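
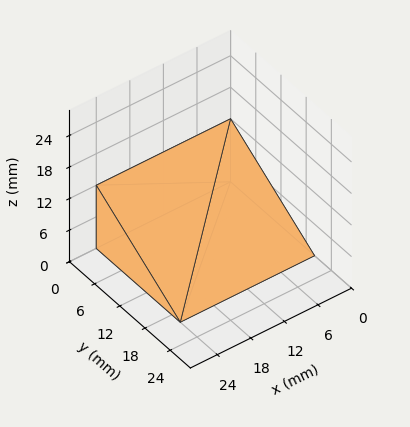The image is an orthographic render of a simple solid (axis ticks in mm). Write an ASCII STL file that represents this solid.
Reading the render: the shape is a wedge (ramp): 24 × 20 mm base, rising to 12 mm along the y=0 edge and sloping linearly to z=0 at y=20 (dimensions read to the nearest mm from the axis ticks). For the STL, each face is triangulated and given an outward normal.

solid part
  facet normal 0.0000 0.0000 -1.0000
    outer loop
      vertex 24.000 20.000 0.000
      vertex 24.000 0.000 0.000
      vertex 0.000 0.000 0.000
    endloop
  endfacet
  facet normal 0.0000 0.0000 -1.0000
    outer loop
      vertex 0.000 20.000 0.000
      vertex 24.000 20.000 0.000
      vertex 0.000 0.000 0.000
    endloop
  endfacet
  facet normal 0.0000 -1.0000 0.0000
    outer loop
      vertex 0.000 0.000 0.000
      vertex 24.000 0.000 0.000
      vertex 24.000 0.000 12.000
    endloop
  endfacet
  facet normal 0.0000 -1.0000 0.0000
    outer loop
      vertex 0.000 0.000 0.000
      vertex 24.000 0.000 12.000
      vertex 0.000 0.000 12.000
    endloop
  endfacet
  facet normal 0.0000 0.5145 0.8575
    outer loop
      vertex 0.000 0.000 12.000
      vertex 24.000 0.000 12.000
      vertex 24.000 20.000 0.000
    endloop
  endfacet
  facet normal 0.0000 0.5145 0.8575
    outer loop
      vertex 0.000 0.000 12.000
      vertex 24.000 20.000 0.000
      vertex 0.000 20.000 0.000
    endloop
  endfacet
  facet normal -1.0000 0.0000 0.0000
    outer loop
      vertex 0.000 0.000 12.000
      vertex 0.000 20.000 0.000
      vertex 0.000 0.000 0.000
    endloop
  endfacet
  facet normal 1.0000 0.0000 0.0000
    outer loop
      vertex 24.000 0.000 0.000
      vertex 24.000 20.000 0.000
      vertex 24.000 0.000 12.000
    endloop
  endfacet
endsolid part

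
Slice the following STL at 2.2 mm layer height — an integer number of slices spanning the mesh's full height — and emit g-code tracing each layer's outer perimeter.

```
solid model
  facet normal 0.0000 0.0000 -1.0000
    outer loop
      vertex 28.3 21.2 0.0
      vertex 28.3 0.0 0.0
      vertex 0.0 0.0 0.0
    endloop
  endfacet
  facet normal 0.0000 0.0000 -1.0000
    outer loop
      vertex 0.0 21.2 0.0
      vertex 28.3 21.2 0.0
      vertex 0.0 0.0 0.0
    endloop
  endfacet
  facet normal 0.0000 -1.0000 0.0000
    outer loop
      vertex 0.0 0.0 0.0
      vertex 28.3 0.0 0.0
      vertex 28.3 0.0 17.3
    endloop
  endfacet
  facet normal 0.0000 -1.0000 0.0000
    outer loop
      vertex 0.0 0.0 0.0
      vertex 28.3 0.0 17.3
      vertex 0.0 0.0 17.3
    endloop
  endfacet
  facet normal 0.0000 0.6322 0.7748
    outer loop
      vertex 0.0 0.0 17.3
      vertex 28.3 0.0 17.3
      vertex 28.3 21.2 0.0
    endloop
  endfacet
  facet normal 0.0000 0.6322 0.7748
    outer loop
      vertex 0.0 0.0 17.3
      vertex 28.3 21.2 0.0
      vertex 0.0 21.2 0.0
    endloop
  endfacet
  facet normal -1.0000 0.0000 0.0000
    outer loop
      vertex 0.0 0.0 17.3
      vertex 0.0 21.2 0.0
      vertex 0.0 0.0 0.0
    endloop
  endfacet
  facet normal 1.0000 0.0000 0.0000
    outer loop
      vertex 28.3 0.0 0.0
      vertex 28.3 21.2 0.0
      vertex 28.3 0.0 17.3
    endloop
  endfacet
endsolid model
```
; perimeter-only toolpath
G21 ; units = mm
G90 ; absolute positioning
G28 ; home
; layer 1
G0 Z2.2
G0 X0.0 Y0.0
G1 X28.3 Y0.0
G1 X28.3 Y18.6
G1 X0.0 Y18.6
G1 X0.0 Y0.0
; layer 2
G0 Z4.3
G0 X0.0 Y0.0
G1 X28.3 Y0.0
G1 X28.3 Y15.9
G1 X0.0 Y15.9
G1 X0.0 Y0.0
; layer 3
G0 Z6.5
G0 X0.0 Y0.0
G1 X28.3 Y0.0
G1 X28.3 Y13.2
G1 X0.0 Y13.2
G1 X0.0 Y0.0
; layer 4
G0 Z8.7
G0 X0.0 Y0.0
G1 X28.3 Y0.0
G1 X28.3 Y10.6
G1 X0.0 Y10.6
G1 X0.0 Y0.0
; layer 5
G0 Z10.8
G0 X0.0 Y0.0
G1 X28.3 Y0.0
G1 X28.3 Y7.9
G1 X0.0 Y7.9
G1 X0.0 Y0.0
; layer 6
G0 Z13.0
G0 X0.0 Y0.0
G1 X28.3 Y0.0
G1 X28.3 Y5.3
G1 X0.0 Y5.3
G1 X0.0 Y0.0
; layer 7
G0 Z15.1
G0 X0.0 Y0.0
G1 X28.3 Y0.0
G1 X28.3 Y2.6
G1 X0.0 Y2.6
G1 X0.0 Y0.0
M2 ; end

The solid is a wedge (ramp): 28.3 × 21.2 mm base, rising to 17.3 mm along the y=0 edge and sloping linearly to z=0 at y=21.2. Slicing at Δz = 2.2 mm — 8 equal slices spanning the solid's height, so layer i sits at z = i·h/8 — gives 7 non-empty perimeters. Each is a 4-segment closed polygon; G0 lifts to the layer z and rapids to the start vertex, then G1 traces the edges. The cross-section shrinks linearly with z (the slice at the apex is degenerate and omitted).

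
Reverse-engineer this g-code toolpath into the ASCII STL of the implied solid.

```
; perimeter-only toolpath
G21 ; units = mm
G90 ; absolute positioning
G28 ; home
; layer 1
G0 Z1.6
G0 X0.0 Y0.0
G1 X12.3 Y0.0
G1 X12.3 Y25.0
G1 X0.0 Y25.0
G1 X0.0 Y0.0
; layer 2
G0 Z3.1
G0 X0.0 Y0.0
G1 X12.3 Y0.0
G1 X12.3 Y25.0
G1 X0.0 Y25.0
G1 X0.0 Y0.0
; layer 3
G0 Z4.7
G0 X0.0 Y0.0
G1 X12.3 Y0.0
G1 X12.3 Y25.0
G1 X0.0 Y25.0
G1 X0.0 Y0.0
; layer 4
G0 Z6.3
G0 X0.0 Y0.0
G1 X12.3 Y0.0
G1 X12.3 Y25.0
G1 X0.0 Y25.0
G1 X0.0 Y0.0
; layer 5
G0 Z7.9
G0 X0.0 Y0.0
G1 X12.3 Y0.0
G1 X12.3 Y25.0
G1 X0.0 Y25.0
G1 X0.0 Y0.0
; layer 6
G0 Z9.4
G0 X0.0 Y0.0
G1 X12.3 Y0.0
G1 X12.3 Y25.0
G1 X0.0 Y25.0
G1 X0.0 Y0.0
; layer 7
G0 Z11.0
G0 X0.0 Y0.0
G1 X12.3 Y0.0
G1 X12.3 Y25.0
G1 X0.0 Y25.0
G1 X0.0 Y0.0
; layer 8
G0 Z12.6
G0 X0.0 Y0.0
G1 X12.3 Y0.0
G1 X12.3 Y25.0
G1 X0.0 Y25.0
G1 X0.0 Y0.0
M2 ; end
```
solid part
  facet normal 0.0000 0.0000 -1.0000
    outer loop
      vertex 12.3 25.0 0.0
      vertex 12.3 0.0 0.0
      vertex 0.0 0.0 0.0
    endloop
  endfacet
  facet normal 0.0000 0.0000 -1.0000
    outer loop
      vertex 0.0 25.0 0.0
      vertex 12.3 25.0 0.0
      vertex 0.0 0.0 0.0
    endloop
  endfacet
  facet normal 0.0000 0.0000 1.0000
    outer loop
      vertex 0.0 0.0 12.6
      vertex 12.3 0.0 12.6
      vertex 12.3 25.0 12.6
    endloop
  endfacet
  facet normal 0.0000 0.0000 1.0000
    outer loop
      vertex 0.0 0.0 12.6
      vertex 12.3 25.0 12.6
      vertex 0.0 25.0 12.6
    endloop
  endfacet
  facet normal 0.0000 -1.0000 0.0000
    outer loop
      vertex 0.0 0.0 0.0
      vertex 12.3 0.0 0.0
      vertex 12.3 0.0 12.6
    endloop
  endfacet
  facet normal 0.0000 -1.0000 0.0000
    outer loop
      vertex 0.0 0.0 0.0
      vertex 12.3 0.0 12.6
      vertex 0.0 0.0 12.6
    endloop
  endfacet
  facet normal 0.0000 1.0000 0.0000
    outer loop
      vertex 12.3 25.0 12.6
      vertex 12.3 25.0 0.0
      vertex 0.0 25.0 0.0
    endloop
  endfacet
  facet normal 0.0000 1.0000 0.0000
    outer loop
      vertex 0.0 25.0 12.6
      vertex 12.3 25.0 12.6
      vertex 0.0 25.0 0.0
    endloop
  endfacet
  facet normal -1.0000 0.0000 0.0000
    outer loop
      vertex 0.0 25.0 12.6
      vertex 0.0 25.0 0.0
      vertex 0.0 0.0 0.0
    endloop
  endfacet
  facet normal -1.0000 0.0000 0.0000
    outer loop
      vertex 0.0 0.0 12.6
      vertex 0.0 25.0 12.6
      vertex 0.0 0.0 0.0
    endloop
  endfacet
  facet normal 1.0000 0.0000 0.0000
    outer loop
      vertex 12.3 0.0 0.0
      vertex 12.3 25.0 0.0
      vertex 12.3 25.0 12.6
    endloop
  endfacet
  facet normal 1.0000 0.0000 0.0000
    outer loop
      vertex 12.3 0.0 0.0
      vertex 12.3 25.0 12.6
      vertex 12.3 0.0 12.6
    endloop
  endfacet
endsolid part

The G0 Z moves step by Δz≈1.6 mm. Every layer's G1 loop is the same polygon, so the solid is a straight extrusion of it from z=0 to z≈12.6. Closing with flat bottom and top caps and triangulating gives 12 facets — a rectangular box, roughly 12.3 × 25 mm footprint and 12.6 mm tall.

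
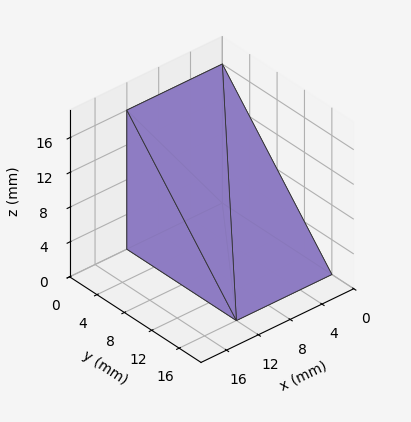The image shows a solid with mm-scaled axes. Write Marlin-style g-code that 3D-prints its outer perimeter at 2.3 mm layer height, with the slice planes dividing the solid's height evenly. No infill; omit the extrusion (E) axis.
Reading the render: the shape is a wedge (ramp): 12 × 16 mm base, rising to 16 mm along the y=0 edge and sloping linearly to z=0 at y=16 (dimensions read to the nearest mm from the axis ticks). For the g-code, the solid's height is divided into equal slices at the stated Δz and each level perimeter traced with G1 moves after a G0 lift.

; perimeter-only toolpath
G21 ; units = mm
G90 ; absolute positioning
G28 ; home
; layer 1
G0 Z2.3
G0 X0.0 Y0.0
G1 X12.0 Y0.0
G1 X12.0 Y13.7
G1 X0.0 Y13.7
G1 X0.0 Y0.0
; layer 2
G0 Z4.6
G0 X0.0 Y0.0
G1 X12.0 Y0.0
G1 X12.0 Y11.4
G1 X0.0 Y11.4
G1 X0.0 Y0.0
; layer 3
G0 Z6.9
G0 X0.0 Y0.0
G1 X12.0 Y0.0
G1 X12.0 Y9.1
G1 X0.0 Y9.1
G1 X0.0 Y0.0
; layer 4
G0 Z9.1
G0 X0.0 Y0.0
G1 X12.0 Y0.0
G1 X12.0 Y6.9
G1 X0.0 Y6.9
G1 X0.0 Y0.0
; layer 5
G0 Z11.4
G0 X0.0 Y0.0
G1 X12.0 Y0.0
G1 X12.0 Y4.6
G1 X0.0 Y4.6
G1 X0.0 Y0.0
; layer 6
G0 Z13.7
G0 X0.0 Y0.0
G1 X12.0 Y0.0
G1 X12.0 Y2.3
G1 X0.0 Y2.3
G1 X0.0 Y0.0
M2 ; end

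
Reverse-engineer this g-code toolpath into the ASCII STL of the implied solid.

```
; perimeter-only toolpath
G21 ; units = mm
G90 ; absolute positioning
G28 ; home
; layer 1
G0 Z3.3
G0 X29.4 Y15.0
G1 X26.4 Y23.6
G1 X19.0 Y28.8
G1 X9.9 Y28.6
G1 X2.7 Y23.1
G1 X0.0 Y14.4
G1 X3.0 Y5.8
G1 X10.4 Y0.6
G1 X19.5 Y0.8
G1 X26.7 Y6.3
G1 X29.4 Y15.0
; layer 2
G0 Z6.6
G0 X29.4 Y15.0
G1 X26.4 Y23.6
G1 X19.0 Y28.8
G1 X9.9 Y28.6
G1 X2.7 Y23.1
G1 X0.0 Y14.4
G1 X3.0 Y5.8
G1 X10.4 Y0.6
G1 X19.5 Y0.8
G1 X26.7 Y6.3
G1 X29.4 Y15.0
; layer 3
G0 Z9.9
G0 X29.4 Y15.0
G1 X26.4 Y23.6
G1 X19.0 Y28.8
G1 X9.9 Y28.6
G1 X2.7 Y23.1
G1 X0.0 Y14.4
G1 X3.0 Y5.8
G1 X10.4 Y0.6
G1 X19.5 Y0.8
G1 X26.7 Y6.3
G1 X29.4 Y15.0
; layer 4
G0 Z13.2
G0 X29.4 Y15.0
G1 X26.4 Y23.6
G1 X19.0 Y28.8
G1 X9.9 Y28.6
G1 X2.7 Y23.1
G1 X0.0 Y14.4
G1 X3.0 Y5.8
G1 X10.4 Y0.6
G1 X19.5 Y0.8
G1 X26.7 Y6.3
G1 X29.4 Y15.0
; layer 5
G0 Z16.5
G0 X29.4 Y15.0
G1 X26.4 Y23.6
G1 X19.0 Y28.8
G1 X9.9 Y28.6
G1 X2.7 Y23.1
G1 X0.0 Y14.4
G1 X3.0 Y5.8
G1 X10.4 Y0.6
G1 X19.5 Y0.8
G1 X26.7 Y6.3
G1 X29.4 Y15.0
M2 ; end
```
solid part
  facet normal 0.0000 0.0000 -1.0000
    outer loop
      vertex 19.0 28.8 0.0
      vertex 26.4 23.6 0.0
      vertex 29.4 15.0 0.0
    endloop
  endfacet
  facet normal 0.0000 0.0000 -1.0000
    outer loop
      vertex 9.9 28.6 0.0
      vertex 19.0 28.8 0.0
      vertex 29.4 15.0 0.0
    endloop
  endfacet
  facet normal 0.0000 0.0000 -1.0000
    outer loop
      vertex 2.7 23.1 0.0
      vertex 9.9 28.6 0.0
      vertex 29.4 15.0 0.0
    endloop
  endfacet
  facet normal 0.0000 0.0000 -1.0000
    outer loop
      vertex 0.0 14.4 0.0
      vertex 2.7 23.1 0.0
      vertex 29.4 15.0 0.0
    endloop
  endfacet
  facet normal 0.0000 0.0000 -1.0000
    outer loop
      vertex 3.0 5.8 0.0
      vertex 0.0 14.4 0.0
      vertex 29.4 15.0 0.0
    endloop
  endfacet
  facet normal 0.0000 0.0000 -1.0000
    outer loop
      vertex 10.4 0.6 0.0
      vertex 3.0 5.8 0.0
      vertex 29.4 15.0 0.0
    endloop
  endfacet
  facet normal 0.0000 0.0000 -1.0000
    outer loop
      vertex 19.5 0.8 0.0
      vertex 10.4 0.6 0.0
      vertex 29.4 15.0 0.0
    endloop
  endfacet
  facet normal 0.0000 0.0000 -1.0000
    outer loop
      vertex 26.7 6.3 0.0
      vertex 19.5 0.8 0.0
      vertex 29.4 15.0 0.0
    endloop
  endfacet
  facet normal 0.0000 0.0000 1.0000
    outer loop
      vertex 29.4 15.0 16.5
      vertex 26.4 23.6 16.5
      vertex 19.0 28.8 16.5
    endloop
  endfacet
  facet normal 0.0000 0.0000 1.0000
    outer loop
      vertex 29.4 15.0 16.5
      vertex 19.0 28.8 16.5
      vertex 9.9 28.6 16.5
    endloop
  endfacet
  facet normal 0.0000 0.0000 1.0000
    outer loop
      vertex 29.4 15.0 16.5
      vertex 9.9 28.6 16.5
      vertex 2.7 23.1 16.5
    endloop
  endfacet
  facet normal 0.0000 0.0000 1.0000
    outer loop
      vertex 29.4 15.0 16.5
      vertex 2.7 23.1 16.5
      vertex 0.0 14.4 16.5
    endloop
  endfacet
  facet normal 0.0000 0.0000 1.0000
    outer loop
      vertex 29.4 15.0 16.5
      vertex 0.0 14.4 16.5
      vertex 3.0 5.8 16.5
    endloop
  endfacet
  facet normal 0.0000 0.0000 1.0000
    outer loop
      vertex 29.4 15.0 16.5
      vertex 3.0 5.8 16.5
      vertex 10.4 0.6 16.5
    endloop
  endfacet
  facet normal 0.0000 0.0000 1.0000
    outer loop
      vertex 29.4 15.0 16.5
      vertex 10.4 0.6 16.5
      vertex 19.5 0.8 16.5
    endloop
  endfacet
  facet normal 0.0000 0.0000 1.0000
    outer loop
      vertex 29.4 15.0 16.5
      vertex 19.5 0.8 16.5
      vertex 26.7 6.3 16.5
    endloop
  endfacet
  facet normal 0.9442 0.3294 0.0000
    outer loop
      vertex 29.4 15.0 0.0
      vertex 26.4 23.6 0.0
      vertex 26.4 23.6 16.5
    endloop
  endfacet
  facet normal 0.9442 0.3294 0.0000
    outer loop
      vertex 29.4 15.0 0.0
      vertex 26.4 23.6 16.5
      vertex 29.4 15.0 16.5
    endloop
  endfacet
  facet normal 0.5749 0.8182 0.0000
    outer loop
      vertex 26.4 23.6 0.0
      vertex 19.0 28.8 0.0
      vertex 19.0 28.8 16.5
    endloop
  endfacet
  facet normal 0.5749 0.8182 0.0000
    outer loop
      vertex 26.4 23.6 0.0
      vertex 19.0 28.8 16.5
      vertex 26.4 23.6 16.5
    endloop
  endfacet
  facet normal -0.0220 0.9998 0.0000
    outer loop
      vertex 19.0 28.8 0.0
      vertex 9.9 28.6 0.0
      vertex 9.9 28.6 16.5
    endloop
  endfacet
  facet normal -0.0220 0.9998 0.0000
    outer loop
      vertex 19.0 28.8 0.0
      vertex 9.9 28.6 16.5
      vertex 19.0 28.8 16.5
    endloop
  endfacet
  facet normal -0.6070 0.7947 0.0000
    outer loop
      vertex 9.9 28.6 0.0
      vertex 2.7 23.1 0.0
      vertex 2.7 23.1 16.5
    endloop
  endfacet
  facet normal -0.6070 0.7947 0.0000
    outer loop
      vertex 9.9 28.6 0.0
      vertex 2.7 23.1 16.5
      vertex 9.9 28.6 16.5
    endloop
  endfacet
  facet normal -0.9551 0.2964 0.0000
    outer loop
      vertex 2.7 23.1 0.0
      vertex 0.0 14.4 0.0
      vertex 0.0 14.4 16.5
    endloop
  endfacet
  facet normal -0.9551 0.2964 0.0000
    outer loop
      vertex 2.7 23.1 0.0
      vertex 0.0 14.4 16.5
      vertex 2.7 23.1 16.5
    endloop
  endfacet
  facet normal -0.9442 -0.3294 0.0000
    outer loop
      vertex 0.0 14.4 0.0
      vertex 3.0 5.8 0.0
      vertex 3.0 5.8 16.5
    endloop
  endfacet
  facet normal -0.9442 -0.3294 0.0000
    outer loop
      vertex 0.0 14.4 0.0
      vertex 3.0 5.8 16.5
      vertex 0.0 14.4 16.5
    endloop
  endfacet
  facet normal -0.5749 -0.8182 0.0000
    outer loop
      vertex 3.0 5.8 0.0
      vertex 10.4 0.6 0.0
      vertex 10.4 0.6 16.5
    endloop
  endfacet
  facet normal -0.5749 -0.8182 0.0000
    outer loop
      vertex 3.0 5.8 0.0
      vertex 10.4 0.6 16.5
      vertex 3.0 5.8 16.5
    endloop
  endfacet
  facet normal 0.0220 -0.9998 0.0000
    outer loop
      vertex 10.4 0.6 0.0
      vertex 19.5 0.8 0.0
      vertex 19.5 0.8 16.5
    endloop
  endfacet
  facet normal 0.0220 -0.9998 0.0000
    outer loop
      vertex 10.4 0.6 0.0
      vertex 19.5 0.8 16.5
      vertex 10.4 0.6 16.5
    endloop
  endfacet
  facet normal 0.6070 -0.7947 0.0000
    outer loop
      vertex 19.5 0.8 0.0
      vertex 26.7 6.3 0.0
      vertex 26.7 6.3 16.5
    endloop
  endfacet
  facet normal 0.6070 -0.7947 0.0000
    outer loop
      vertex 19.5 0.8 0.0
      vertex 26.7 6.3 16.5
      vertex 19.5 0.8 16.5
    endloop
  endfacet
  facet normal 0.9551 -0.2964 0.0000
    outer loop
      vertex 26.7 6.3 0.0
      vertex 29.4 15.0 0.0
      vertex 29.4 15.0 16.5
    endloop
  endfacet
  facet normal 0.9551 -0.2964 0.0000
    outer loop
      vertex 26.7 6.3 0.0
      vertex 29.4 15.0 16.5
      vertex 26.7 6.3 16.5
    endloop
  endfacet
endsolid part

The G0 Z moves step by Δz≈3.3 mm. Every layer's G1 loop is the same polygon, so the solid is a straight extrusion of it from z=0 to z≈16.5. Closing with flat bottom and top caps and triangulating gives 36 facets — a regular 10-sided prism (a cylinder approximated with 10 flat sides), circumscribed radius ≈ 14.7 mm, height ≈ 16.5 mm.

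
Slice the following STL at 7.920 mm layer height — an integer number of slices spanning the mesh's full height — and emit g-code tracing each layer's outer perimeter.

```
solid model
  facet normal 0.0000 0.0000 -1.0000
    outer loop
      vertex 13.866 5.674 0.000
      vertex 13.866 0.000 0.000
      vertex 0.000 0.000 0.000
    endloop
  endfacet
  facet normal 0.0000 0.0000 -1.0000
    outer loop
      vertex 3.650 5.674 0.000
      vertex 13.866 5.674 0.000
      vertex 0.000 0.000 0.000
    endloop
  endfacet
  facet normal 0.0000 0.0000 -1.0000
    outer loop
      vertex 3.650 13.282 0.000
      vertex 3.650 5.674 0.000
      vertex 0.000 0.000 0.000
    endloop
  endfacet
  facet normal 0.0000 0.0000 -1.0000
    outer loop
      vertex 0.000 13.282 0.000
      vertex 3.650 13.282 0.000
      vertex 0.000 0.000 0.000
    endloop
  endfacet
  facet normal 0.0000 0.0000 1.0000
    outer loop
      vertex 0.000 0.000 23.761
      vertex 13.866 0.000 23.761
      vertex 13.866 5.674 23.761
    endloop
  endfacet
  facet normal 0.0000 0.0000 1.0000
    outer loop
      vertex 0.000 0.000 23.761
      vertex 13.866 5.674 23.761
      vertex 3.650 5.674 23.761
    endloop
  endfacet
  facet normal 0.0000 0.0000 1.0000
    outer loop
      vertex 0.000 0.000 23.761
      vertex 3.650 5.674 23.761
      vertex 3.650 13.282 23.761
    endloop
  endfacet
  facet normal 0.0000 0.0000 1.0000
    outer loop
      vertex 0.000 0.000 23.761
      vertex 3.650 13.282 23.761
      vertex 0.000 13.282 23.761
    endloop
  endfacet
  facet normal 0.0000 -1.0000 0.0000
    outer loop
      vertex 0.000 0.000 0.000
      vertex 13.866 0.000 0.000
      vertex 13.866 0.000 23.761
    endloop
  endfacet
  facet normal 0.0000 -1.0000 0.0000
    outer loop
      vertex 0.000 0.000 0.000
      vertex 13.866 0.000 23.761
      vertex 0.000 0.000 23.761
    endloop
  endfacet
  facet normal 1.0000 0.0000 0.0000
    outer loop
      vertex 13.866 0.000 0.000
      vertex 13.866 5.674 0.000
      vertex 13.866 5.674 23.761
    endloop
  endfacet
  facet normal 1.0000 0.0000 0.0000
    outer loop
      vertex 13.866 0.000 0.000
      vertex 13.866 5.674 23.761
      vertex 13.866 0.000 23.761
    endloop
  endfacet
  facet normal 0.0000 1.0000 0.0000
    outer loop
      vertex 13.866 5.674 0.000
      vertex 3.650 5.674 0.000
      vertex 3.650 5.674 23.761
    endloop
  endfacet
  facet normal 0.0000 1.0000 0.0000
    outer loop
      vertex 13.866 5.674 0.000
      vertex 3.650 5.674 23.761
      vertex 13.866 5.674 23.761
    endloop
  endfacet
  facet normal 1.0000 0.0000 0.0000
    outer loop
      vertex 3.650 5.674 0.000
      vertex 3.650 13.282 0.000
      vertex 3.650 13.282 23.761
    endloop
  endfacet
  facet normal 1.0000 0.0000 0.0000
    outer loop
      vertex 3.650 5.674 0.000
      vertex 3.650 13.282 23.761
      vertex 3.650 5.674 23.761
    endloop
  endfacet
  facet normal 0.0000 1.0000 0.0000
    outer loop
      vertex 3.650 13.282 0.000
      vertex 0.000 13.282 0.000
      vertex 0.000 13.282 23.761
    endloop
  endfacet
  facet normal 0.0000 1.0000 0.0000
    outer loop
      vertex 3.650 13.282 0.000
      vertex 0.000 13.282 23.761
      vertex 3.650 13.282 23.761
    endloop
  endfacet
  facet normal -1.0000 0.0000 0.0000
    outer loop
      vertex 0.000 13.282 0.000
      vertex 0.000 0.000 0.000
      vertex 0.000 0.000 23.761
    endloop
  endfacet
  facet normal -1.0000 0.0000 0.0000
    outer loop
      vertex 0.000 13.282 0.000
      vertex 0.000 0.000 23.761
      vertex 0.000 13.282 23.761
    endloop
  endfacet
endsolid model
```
; perimeter-only toolpath
G21 ; units = mm
G90 ; absolute positioning
G28 ; home
; layer 1
G0 Z7.920
G0 X0.000 Y0.000
G1 X13.866 Y0.000
G1 X13.866 Y5.674
G1 X3.650 Y5.674
G1 X3.650 Y13.282
G1 X0.000 Y13.282
G1 X0.000 Y0.000
; layer 2
G0 Z15.841
G0 X0.000 Y0.000
G1 X13.866 Y0.000
G1 X13.866 Y5.674
G1 X3.650 Y5.674
G1 X3.650 Y13.282
G1 X0.000 Y13.282
G1 X0.000 Y0.000
; layer 3
G0 Z23.761
G0 X0.000 Y0.000
G1 X13.866 Y0.000
G1 X13.866 Y5.674
G1 X3.650 Y5.674
G1 X3.650 Y13.282
G1 X0.000 Y13.282
G1 X0.000 Y0.000
M2 ; end

The solid is an L-shaped prism: outer 13.9 × 13.3 mm, arm thicknesses ≈ 5.67 mm (horizontal) and 3.65 mm (vertical), extruded 23.8 mm in z. Slicing at Δz = 7.920 mm — 3 equal slices spanning the solid's height, so layer i sits at z = i·h/3 — gives 3 non-empty perimeters. Each is a 6-segment closed polygon; G0 lifts to the layer z and rapids to the start vertex, then G1 traces the edges.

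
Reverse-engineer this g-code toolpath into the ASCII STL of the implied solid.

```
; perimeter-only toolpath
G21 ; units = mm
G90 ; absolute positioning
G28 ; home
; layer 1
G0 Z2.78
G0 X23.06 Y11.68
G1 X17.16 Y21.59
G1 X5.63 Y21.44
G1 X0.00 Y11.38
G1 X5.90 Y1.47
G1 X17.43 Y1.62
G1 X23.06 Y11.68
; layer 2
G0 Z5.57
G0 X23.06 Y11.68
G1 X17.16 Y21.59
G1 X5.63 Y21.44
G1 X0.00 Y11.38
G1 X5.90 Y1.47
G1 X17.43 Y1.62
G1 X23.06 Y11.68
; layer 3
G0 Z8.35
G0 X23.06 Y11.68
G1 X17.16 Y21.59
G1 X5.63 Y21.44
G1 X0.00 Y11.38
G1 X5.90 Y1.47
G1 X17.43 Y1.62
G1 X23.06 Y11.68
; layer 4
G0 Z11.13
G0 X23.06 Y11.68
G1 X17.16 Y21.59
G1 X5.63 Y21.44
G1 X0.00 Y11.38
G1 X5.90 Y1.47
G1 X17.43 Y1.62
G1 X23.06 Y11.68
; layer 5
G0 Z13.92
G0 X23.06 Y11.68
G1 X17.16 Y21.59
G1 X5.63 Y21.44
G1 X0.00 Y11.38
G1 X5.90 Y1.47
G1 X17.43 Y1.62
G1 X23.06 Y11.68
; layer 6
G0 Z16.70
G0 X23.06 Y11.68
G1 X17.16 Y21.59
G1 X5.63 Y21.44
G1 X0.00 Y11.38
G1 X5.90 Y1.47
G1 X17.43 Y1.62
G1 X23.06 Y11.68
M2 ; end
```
solid part
  facet normal 0.0000 0.0000 -1.0000
    outer loop
      vertex 5.63 21.44 0.00
      vertex 17.16 21.59 0.00
      vertex 23.06 11.68 0.00
    endloop
  endfacet
  facet normal 0.0000 0.0000 -1.0000
    outer loop
      vertex 0.00 11.38 0.00
      vertex 5.63 21.44 0.00
      vertex 23.06 11.68 0.00
    endloop
  endfacet
  facet normal 0.0000 0.0000 -1.0000
    outer loop
      vertex 5.90 1.47 0.00
      vertex 0.00 11.38 0.00
      vertex 23.06 11.68 0.00
    endloop
  endfacet
  facet normal 0.0000 0.0000 -1.0000
    outer loop
      vertex 17.43 1.62 0.00
      vertex 5.90 1.47 0.00
      vertex 23.06 11.68 0.00
    endloop
  endfacet
  facet normal 0.0000 0.0000 1.0000
    outer loop
      vertex 23.06 11.68 16.70
      vertex 17.16 21.59 16.70
      vertex 5.63 21.44 16.70
    endloop
  endfacet
  facet normal 0.0000 0.0000 1.0000
    outer loop
      vertex 23.06 11.68 16.70
      vertex 5.63 21.44 16.70
      vertex 0.00 11.38 16.70
    endloop
  endfacet
  facet normal 0.0000 0.0000 1.0000
    outer loop
      vertex 23.06 11.68 16.70
      vertex 0.00 11.38 16.70
      vertex 5.90 1.47 16.70
    endloop
  endfacet
  facet normal 0.0000 0.0000 1.0000
    outer loop
      vertex 23.06 11.68 16.70
      vertex 5.90 1.47 16.70
      vertex 17.43 1.62 16.70
    endloop
  endfacet
  facet normal 0.8592 0.5116 0.0000
    outer loop
      vertex 23.06 11.68 0.00
      vertex 17.16 21.59 0.00
      vertex 17.16 21.59 16.70
    endloop
  endfacet
  facet normal 0.8592 0.5116 0.0000
    outer loop
      vertex 23.06 11.68 0.00
      vertex 17.16 21.59 16.70
      vertex 23.06 11.68 16.70
    endloop
  endfacet
  facet normal -0.0130 0.9999 0.0000
    outer loop
      vertex 17.16 21.59 0.00
      vertex 5.63 21.44 0.00
      vertex 5.63 21.44 16.70
    endloop
  endfacet
  facet normal -0.0130 0.9999 0.0000
    outer loop
      vertex 17.16 21.59 0.00
      vertex 5.63 21.44 16.70
      vertex 17.16 21.59 16.70
    endloop
  endfacet
  facet normal -0.8726 0.4884 0.0000
    outer loop
      vertex 5.63 21.44 0.00
      vertex 0.00 11.38 0.00
      vertex 0.00 11.38 16.70
    endloop
  endfacet
  facet normal -0.8726 0.4884 0.0000
    outer loop
      vertex 5.63 21.44 0.00
      vertex 0.00 11.38 16.70
      vertex 5.63 21.44 16.70
    endloop
  endfacet
  facet normal -0.8592 -0.5116 0.0000
    outer loop
      vertex 0.00 11.38 0.00
      vertex 5.90 1.47 0.00
      vertex 5.90 1.47 16.70
    endloop
  endfacet
  facet normal -0.8592 -0.5116 0.0000
    outer loop
      vertex 0.00 11.38 0.00
      vertex 5.90 1.47 16.70
      vertex 0.00 11.38 16.70
    endloop
  endfacet
  facet normal 0.0130 -0.9999 0.0000
    outer loop
      vertex 5.90 1.47 0.00
      vertex 17.43 1.62 0.00
      vertex 17.43 1.62 16.70
    endloop
  endfacet
  facet normal 0.0130 -0.9999 0.0000
    outer loop
      vertex 5.90 1.47 0.00
      vertex 17.43 1.62 16.70
      vertex 5.90 1.47 16.70
    endloop
  endfacet
  facet normal 0.8726 -0.4884 0.0000
    outer loop
      vertex 17.43 1.62 0.00
      vertex 23.06 11.68 0.00
      vertex 23.06 11.68 16.70
    endloop
  endfacet
  facet normal 0.8726 -0.4884 0.0000
    outer loop
      vertex 17.43 1.62 0.00
      vertex 23.06 11.68 16.70
      vertex 17.43 1.62 16.70
    endloop
  endfacet
endsolid part

The G0 Z moves step by Δz≈2.78 mm. Every layer's G1 loop is the same polygon, so the solid is a straight extrusion of it from z=0 to z≈16.7. Closing with flat bottom and top caps and triangulating gives 20 facets — a regular 6-sided prism (a cylinder approximated with 6 flat sides), circumscribed radius ≈ 11.5 mm, height ≈ 16.7 mm.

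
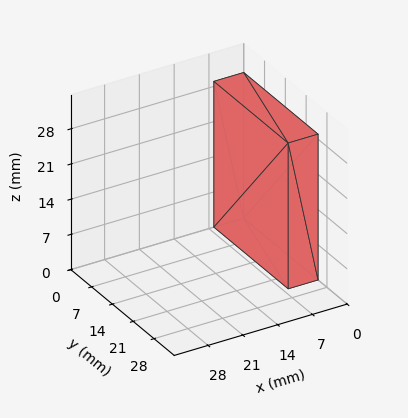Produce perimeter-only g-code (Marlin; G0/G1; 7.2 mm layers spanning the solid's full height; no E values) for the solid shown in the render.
Reading the render: the shape is a rectangular box, roughly 6 × 25 mm footprint and 29 mm tall (dimensions read to the nearest mm from the axis ticks). For the g-code, the solid's height is divided into equal slices at the stated Δz and each level perimeter traced with G1 moves after a G0 lift.

; perimeter-only toolpath
G21 ; units = mm
G90 ; absolute positioning
G28 ; home
; layer 1
G0 Z7.2
G0 X0.0 Y0.0
G1 X6.0 Y0.0
G1 X6.0 Y25.0
G1 X0.0 Y25.0
G1 X0.0 Y0.0
; layer 2
G0 Z14.5
G0 X0.0 Y0.0
G1 X6.0 Y0.0
G1 X6.0 Y25.0
G1 X0.0 Y25.0
G1 X0.0 Y0.0
; layer 3
G0 Z21.8
G0 X0.0 Y0.0
G1 X6.0 Y0.0
G1 X6.0 Y25.0
G1 X0.0 Y25.0
G1 X0.0 Y0.0
; layer 4
G0 Z29.0
G0 X0.0 Y0.0
G1 X6.0 Y0.0
G1 X6.0 Y25.0
G1 X0.0 Y25.0
G1 X0.0 Y0.0
M2 ; end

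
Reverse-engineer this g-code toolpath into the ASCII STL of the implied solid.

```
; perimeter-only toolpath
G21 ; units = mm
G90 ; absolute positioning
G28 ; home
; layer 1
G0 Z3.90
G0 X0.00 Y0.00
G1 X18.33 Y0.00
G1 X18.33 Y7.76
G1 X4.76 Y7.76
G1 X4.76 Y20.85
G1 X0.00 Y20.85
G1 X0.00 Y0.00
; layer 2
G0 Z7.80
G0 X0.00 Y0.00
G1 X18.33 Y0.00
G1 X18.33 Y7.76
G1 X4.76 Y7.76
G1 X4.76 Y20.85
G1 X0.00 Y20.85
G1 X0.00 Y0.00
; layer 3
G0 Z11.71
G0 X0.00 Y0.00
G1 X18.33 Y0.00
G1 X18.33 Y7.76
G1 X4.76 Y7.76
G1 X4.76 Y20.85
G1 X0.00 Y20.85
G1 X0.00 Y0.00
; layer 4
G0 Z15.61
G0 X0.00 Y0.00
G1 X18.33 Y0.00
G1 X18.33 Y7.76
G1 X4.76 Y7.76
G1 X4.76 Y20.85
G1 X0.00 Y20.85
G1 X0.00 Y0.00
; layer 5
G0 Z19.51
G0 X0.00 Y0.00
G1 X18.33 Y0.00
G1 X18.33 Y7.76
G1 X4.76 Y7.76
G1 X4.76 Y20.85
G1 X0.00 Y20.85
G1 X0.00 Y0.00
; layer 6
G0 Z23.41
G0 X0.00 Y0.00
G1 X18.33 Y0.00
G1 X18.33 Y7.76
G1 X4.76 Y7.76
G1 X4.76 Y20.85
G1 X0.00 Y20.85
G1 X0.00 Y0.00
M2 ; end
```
solid part
  facet normal 0.0000 0.0000 -1.0000
    outer loop
      vertex 18.33 7.76 0.00
      vertex 18.33 0.00 0.00
      vertex 0.00 0.00 0.00
    endloop
  endfacet
  facet normal 0.0000 0.0000 -1.0000
    outer loop
      vertex 4.76 7.76 0.00
      vertex 18.33 7.76 0.00
      vertex 0.00 0.00 0.00
    endloop
  endfacet
  facet normal 0.0000 0.0000 -1.0000
    outer loop
      vertex 4.76 20.85 0.00
      vertex 4.76 7.76 0.00
      vertex 0.00 0.00 0.00
    endloop
  endfacet
  facet normal 0.0000 0.0000 -1.0000
    outer loop
      vertex 0.00 20.85 0.00
      vertex 4.76 20.85 0.00
      vertex 0.00 0.00 0.00
    endloop
  endfacet
  facet normal 0.0000 0.0000 1.0000
    outer loop
      vertex 0.00 0.00 23.41
      vertex 18.33 0.00 23.41
      vertex 18.33 7.76 23.41
    endloop
  endfacet
  facet normal 0.0000 0.0000 1.0000
    outer loop
      vertex 0.00 0.00 23.41
      vertex 18.33 7.76 23.41
      vertex 4.76 7.76 23.41
    endloop
  endfacet
  facet normal 0.0000 0.0000 1.0000
    outer loop
      vertex 0.00 0.00 23.41
      vertex 4.76 7.76 23.41
      vertex 4.76 20.85 23.41
    endloop
  endfacet
  facet normal 0.0000 0.0000 1.0000
    outer loop
      vertex 0.00 0.00 23.41
      vertex 4.76 20.85 23.41
      vertex 0.00 20.85 23.41
    endloop
  endfacet
  facet normal 0.0000 -1.0000 0.0000
    outer loop
      vertex 0.00 0.00 0.00
      vertex 18.33 0.00 0.00
      vertex 18.33 0.00 23.41
    endloop
  endfacet
  facet normal 0.0000 -1.0000 0.0000
    outer loop
      vertex 0.00 0.00 0.00
      vertex 18.33 0.00 23.41
      vertex 0.00 0.00 23.41
    endloop
  endfacet
  facet normal 1.0000 0.0000 0.0000
    outer loop
      vertex 18.33 0.00 0.00
      vertex 18.33 7.76 0.00
      vertex 18.33 7.76 23.41
    endloop
  endfacet
  facet normal 1.0000 0.0000 0.0000
    outer loop
      vertex 18.33 0.00 0.00
      vertex 18.33 7.76 23.41
      vertex 18.33 0.00 23.41
    endloop
  endfacet
  facet normal 0.0000 1.0000 0.0000
    outer loop
      vertex 18.33 7.76 0.00
      vertex 4.76 7.76 0.00
      vertex 4.76 7.76 23.41
    endloop
  endfacet
  facet normal 0.0000 1.0000 0.0000
    outer loop
      vertex 18.33 7.76 0.00
      vertex 4.76 7.76 23.41
      vertex 18.33 7.76 23.41
    endloop
  endfacet
  facet normal 1.0000 0.0000 0.0000
    outer loop
      vertex 4.76 7.76 0.00
      vertex 4.76 20.85 0.00
      vertex 4.76 20.85 23.41
    endloop
  endfacet
  facet normal 1.0000 0.0000 0.0000
    outer loop
      vertex 4.76 7.76 0.00
      vertex 4.76 20.85 23.41
      vertex 4.76 7.76 23.41
    endloop
  endfacet
  facet normal 0.0000 1.0000 0.0000
    outer loop
      vertex 4.76 20.85 0.00
      vertex 0.00 20.85 0.00
      vertex 0.00 20.85 23.41
    endloop
  endfacet
  facet normal 0.0000 1.0000 0.0000
    outer loop
      vertex 4.76 20.85 0.00
      vertex 0.00 20.85 23.41
      vertex 4.76 20.85 23.41
    endloop
  endfacet
  facet normal -1.0000 0.0000 0.0000
    outer loop
      vertex 0.00 20.85 0.00
      vertex 0.00 0.00 0.00
      vertex 0.00 0.00 23.41
    endloop
  endfacet
  facet normal -1.0000 0.0000 0.0000
    outer loop
      vertex 0.00 20.85 0.00
      vertex 0.00 0.00 23.41
      vertex 0.00 20.85 23.41
    endloop
  endfacet
endsolid part

The G0 Z moves step by Δz≈3.90 mm. Every layer's G1 loop is the same polygon, so the solid is a straight extrusion of it from z=0 to z≈23.4. Closing with flat bottom and top caps and triangulating gives 20 facets — an L-shaped prism: outer 18.3 × 20.9 mm, arm thicknesses ≈ 7.76 mm (horizontal) and 4.76 mm (vertical), extruded 23.4 mm in z.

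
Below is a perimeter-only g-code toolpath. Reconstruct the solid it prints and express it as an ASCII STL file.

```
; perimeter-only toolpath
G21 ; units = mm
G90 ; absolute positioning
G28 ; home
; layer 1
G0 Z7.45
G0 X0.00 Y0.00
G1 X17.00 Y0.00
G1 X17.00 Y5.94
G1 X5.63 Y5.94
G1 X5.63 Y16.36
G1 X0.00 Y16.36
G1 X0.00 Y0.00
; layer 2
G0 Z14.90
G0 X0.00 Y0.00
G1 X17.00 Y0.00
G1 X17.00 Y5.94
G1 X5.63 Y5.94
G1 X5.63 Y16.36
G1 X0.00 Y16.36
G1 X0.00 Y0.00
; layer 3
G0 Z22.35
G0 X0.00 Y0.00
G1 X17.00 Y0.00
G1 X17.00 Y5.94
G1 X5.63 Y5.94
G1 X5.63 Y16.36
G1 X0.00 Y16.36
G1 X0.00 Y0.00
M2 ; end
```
solid part
  facet normal 0.0000 0.0000 -1.0000
    outer loop
      vertex 17.00 5.94 0.00
      vertex 17.00 0.00 0.00
      vertex 0.00 0.00 0.00
    endloop
  endfacet
  facet normal 0.0000 0.0000 -1.0000
    outer loop
      vertex 5.63 5.94 0.00
      vertex 17.00 5.94 0.00
      vertex 0.00 0.00 0.00
    endloop
  endfacet
  facet normal 0.0000 0.0000 -1.0000
    outer loop
      vertex 5.63 16.36 0.00
      vertex 5.63 5.94 0.00
      vertex 0.00 0.00 0.00
    endloop
  endfacet
  facet normal 0.0000 0.0000 -1.0000
    outer loop
      vertex 0.00 16.36 0.00
      vertex 5.63 16.36 0.00
      vertex 0.00 0.00 0.00
    endloop
  endfacet
  facet normal 0.0000 0.0000 1.0000
    outer loop
      vertex 0.00 0.00 22.35
      vertex 17.00 0.00 22.35
      vertex 17.00 5.94 22.35
    endloop
  endfacet
  facet normal 0.0000 0.0000 1.0000
    outer loop
      vertex 0.00 0.00 22.35
      vertex 17.00 5.94 22.35
      vertex 5.63 5.94 22.35
    endloop
  endfacet
  facet normal 0.0000 0.0000 1.0000
    outer loop
      vertex 0.00 0.00 22.35
      vertex 5.63 5.94 22.35
      vertex 5.63 16.36 22.35
    endloop
  endfacet
  facet normal 0.0000 0.0000 1.0000
    outer loop
      vertex 0.00 0.00 22.35
      vertex 5.63 16.36 22.35
      vertex 0.00 16.36 22.35
    endloop
  endfacet
  facet normal 0.0000 -1.0000 0.0000
    outer loop
      vertex 0.00 0.00 0.00
      vertex 17.00 0.00 0.00
      vertex 17.00 0.00 22.35
    endloop
  endfacet
  facet normal 0.0000 -1.0000 0.0000
    outer loop
      vertex 0.00 0.00 0.00
      vertex 17.00 0.00 22.35
      vertex 0.00 0.00 22.35
    endloop
  endfacet
  facet normal 1.0000 0.0000 0.0000
    outer loop
      vertex 17.00 0.00 0.00
      vertex 17.00 5.94 0.00
      vertex 17.00 5.94 22.35
    endloop
  endfacet
  facet normal 1.0000 0.0000 0.0000
    outer loop
      vertex 17.00 0.00 0.00
      vertex 17.00 5.94 22.35
      vertex 17.00 0.00 22.35
    endloop
  endfacet
  facet normal 0.0000 1.0000 0.0000
    outer loop
      vertex 17.00 5.94 0.00
      vertex 5.63 5.94 0.00
      vertex 5.63 5.94 22.35
    endloop
  endfacet
  facet normal 0.0000 1.0000 0.0000
    outer loop
      vertex 17.00 5.94 0.00
      vertex 5.63 5.94 22.35
      vertex 17.00 5.94 22.35
    endloop
  endfacet
  facet normal 1.0000 0.0000 0.0000
    outer loop
      vertex 5.63 5.94 0.00
      vertex 5.63 16.36 0.00
      vertex 5.63 16.36 22.35
    endloop
  endfacet
  facet normal 1.0000 0.0000 0.0000
    outer loop
      vertex 5.63 5.94 0.00
      vertex 5.63 16.36 22.35
      vertex 5.63 5.94 22.35
    endloop
  endfacet
  facet normal 0.0000 1.0000 0.0000
    outer loop
      vertex 5.63 16.36 0.00
      vertex 0.00 16.36 0.00
      vertex 0.00 16.36 22.35
    endloop
  endfacet
  facet normal 0.0000 1.0000 0.0000
    outer loop
      vertex 5.63 16.36 0.00
      vertex 0.00 16.36 22.35
      vertex 5.63 16.36 22.35
    endloop
  endfacet
  facet normal -1.0000 0.0000 0.0000
    outer loop
      vertex 0.00 16.36 0.00
      vertex 0.00 0.00 0.00
      vertex 0.00 0.00 22.35
    endloop
  endfacet
  facet normal -1.0000 0.0000 0.0000
    outer loop
      vertex 0.00 16.36 0.00
      vertex 0.00 0.00 22.35
      vertex 0.00 16.36 22.35
    endloop
  endfacet
endsolid part

The G0 Z moves step by Δz≈7.45 mm. Every layer's G1 loop is the same polygon, so the solid is a straight extrusion of it from z=0 to z≈22.4. Closing with flat bottom and top caps and triangulating gives 20 facets — an L-shaped prism: outer 17 × 16.4 mm, arm thicknesses ≈ 5.94 mm (horizontal) and 5.63 mm (vertical), extruded 22.4 mm in z.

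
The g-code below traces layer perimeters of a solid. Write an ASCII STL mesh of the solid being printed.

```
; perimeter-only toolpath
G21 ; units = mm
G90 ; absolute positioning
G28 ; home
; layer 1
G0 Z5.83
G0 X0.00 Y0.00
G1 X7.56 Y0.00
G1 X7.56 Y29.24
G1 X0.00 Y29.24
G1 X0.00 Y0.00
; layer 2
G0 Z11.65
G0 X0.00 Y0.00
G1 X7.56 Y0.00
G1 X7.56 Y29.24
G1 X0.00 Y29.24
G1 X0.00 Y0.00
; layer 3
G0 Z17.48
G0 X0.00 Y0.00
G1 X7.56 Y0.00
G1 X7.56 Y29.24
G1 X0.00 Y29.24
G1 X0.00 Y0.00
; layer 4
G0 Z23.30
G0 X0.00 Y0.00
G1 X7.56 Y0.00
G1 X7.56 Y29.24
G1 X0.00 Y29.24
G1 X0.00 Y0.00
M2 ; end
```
solid part
  facet normal 0.0000 0.0000 -1.0000
    outer loop
      vertex 7.56 29.24 0.00
      vertex 7.56 0.00 0.00
      vertex 0.00 0.00 0.00
    endloop
  endfacet
  facet normal 0.0000 0.0000 -1.0000
    outer loop
      vertex 0.00 29.24 0.00
      vertex 7.56 29.24 0.00
      vertex 0.00 0.00 0.00
    endloop
  endfacet
  facet normal 0.0000 0.0000 1.0000
    outer loop
      vertex 0.00 0.00 23.30
      vertex 7.56 0.00 23.30
      vertex 7.56 29.24 23.30
    endloop
  endfacet
  facet normal 0.0000 0.0000 1.0000
    outer loop
      vertex 0.00 0.00 23.30
      vertex 7.56 29.24 23.30
      vertex 0.00 29.24 23.30
    endloop
  endfacet
  facet normal 0.0000 -1.0000 0.0000
    outer loop
      vertex 0.00 0.00 0.00
      vertex 7.56 0.00 0.00
      vertex 7.56 0.00 23.30
    endloop
  endfacet
  facet normal 0.0000 -1.0000 0.0000
    outer loop
      vertex 0.00 0.00 0.00
      vertex 7.56 0.00 23.30
      vertex 0.00 0.00 23.30
    endloop
  endfacet
  facet normal 0.0000 1.0000 0.0000
    outer loop
      vertex 7.56 29.24 23.30
      vertex 7.56 29.24 0.00
      vertex 0.00 29.24 0.00
    endloop
  endfacet
  facet normal 0.0000 1.0000 0.0000
    outer loop
      vertex 0.00 29.24 23.30
      vertex 7.56 29.24 23.30
      vertex 0.00 29.24 0.00
    endloop
  endfacet
  facet normal -1.0000 0.0000 0.0000
    outer loop
      vertex 0.00 29.24 23.30
      vertex 0.00 29.24 0.00
      vertex 0.00 0.00 0.00
    endloop
  endfacet
  facet normal -1.0000 0.0000 0.0000
    outer loop
      vertex 0.00 0.00 23.30
      vertex 0.00 29.24 23.30
      vertex 0.00 0.00 0.00
    endloop
  endfacet
  facet normal 1.0000 0.0000 0.0000
    outer loop
      vertex 7.56 0.00 0.00
      vertex 7.56 29.24 0.00
      vertex 7.56 29.24 23.30
    endloop
  endfacet
  facet normal 1.0000 0.0000 0.0000
    outer loop
      vertex 7.56 0.00 0.00
      vertex 7.56 29.24 23.30
      vertex 7.56 0.00 23.30
    endloop
  endfacet
endsolid part

The G0 Z moves step by Δz≈5.83 mm. Every layer's G1 loop is the same polygon, so the solid is a straight extrusion of it from z=0 to z≈23.3. Closing with flat bottom and top caps and triangulating gives 12 facets — a rectangular box, roughly 7.56 × 29.2 mm footprint and 23.3 mm tall.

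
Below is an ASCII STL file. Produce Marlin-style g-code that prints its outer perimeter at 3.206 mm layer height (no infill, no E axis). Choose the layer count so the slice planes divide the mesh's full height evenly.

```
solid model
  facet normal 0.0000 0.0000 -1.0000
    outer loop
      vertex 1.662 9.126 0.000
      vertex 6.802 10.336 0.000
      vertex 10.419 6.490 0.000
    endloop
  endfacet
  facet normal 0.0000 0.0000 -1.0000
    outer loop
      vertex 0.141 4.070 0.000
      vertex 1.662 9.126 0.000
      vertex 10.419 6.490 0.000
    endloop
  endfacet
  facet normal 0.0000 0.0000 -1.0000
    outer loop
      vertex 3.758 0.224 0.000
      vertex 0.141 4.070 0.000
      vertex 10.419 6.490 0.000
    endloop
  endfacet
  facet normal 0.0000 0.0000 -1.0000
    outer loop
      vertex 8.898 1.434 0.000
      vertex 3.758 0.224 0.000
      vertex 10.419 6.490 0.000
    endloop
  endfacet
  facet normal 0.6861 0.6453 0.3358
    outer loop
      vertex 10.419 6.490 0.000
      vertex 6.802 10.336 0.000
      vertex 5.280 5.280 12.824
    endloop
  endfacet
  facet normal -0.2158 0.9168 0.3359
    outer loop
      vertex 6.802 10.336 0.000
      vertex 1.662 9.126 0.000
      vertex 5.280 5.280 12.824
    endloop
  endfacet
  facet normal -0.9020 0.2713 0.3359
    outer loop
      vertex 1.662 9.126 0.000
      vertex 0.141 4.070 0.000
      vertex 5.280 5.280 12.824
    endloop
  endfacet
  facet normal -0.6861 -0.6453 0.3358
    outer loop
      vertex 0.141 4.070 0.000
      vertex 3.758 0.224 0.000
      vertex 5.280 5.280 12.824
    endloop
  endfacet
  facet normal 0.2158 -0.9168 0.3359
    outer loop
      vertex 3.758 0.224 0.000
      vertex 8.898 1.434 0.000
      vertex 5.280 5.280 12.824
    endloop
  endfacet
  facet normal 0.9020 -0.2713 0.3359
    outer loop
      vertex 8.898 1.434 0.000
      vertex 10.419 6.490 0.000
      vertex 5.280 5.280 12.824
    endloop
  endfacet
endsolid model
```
; perimeter-only toolpath
G21 ; units = mm
G90 ; absolute positioning
G28 ; home
; layer 1
G0 Z3.206
G0 X9.134 Y6.188
G1 X6.421 Y9.072
G1 X2.567 Y8.165
G1 X1.426 Y4.373
G1 X4.139 Y1.488
G1 X7.994 Y2.396
G1 X9.134 Y6.188
; layer 2
G0 Z6.412
G0 X7.850 Y5.885
G1 X6.041 Y7.808
G1 X3.471 Y7.203
G1 X2.711 Y4.675
G1 X4.519 Y2.752
G1 X7.089 Y3.357
G1 X7.850 Y5.885
; layer 3
G0 Z9.618
G0 X6.565 Y5.582
G1 X5.660 Y6.544
G1 X4.375 Y6.242
G1 X3.995 Y4.978
G1 X4.899 Y4.016
G1 X6.184 Y4.319
G1 X6.565 Y5.582
M2 ; end

The solid is a regular 6-sided pyramid, base circumscribed radius ≈ 5.28 mm, apex at z ≈ 12.8 mm. Slicing at Δz = 3.206 mm — 4 equal slices spanning the solid's height, so layer i sits at z = i·h/4 — gives 3 non-empty perimeters. Each is a 6-segment closed polygon; G0 lifts to the layer z and rapids to the start vertex, then G1 traces the edges. The cross-section shrinks linearly with z (the slice at the apex is degenerate and omitted).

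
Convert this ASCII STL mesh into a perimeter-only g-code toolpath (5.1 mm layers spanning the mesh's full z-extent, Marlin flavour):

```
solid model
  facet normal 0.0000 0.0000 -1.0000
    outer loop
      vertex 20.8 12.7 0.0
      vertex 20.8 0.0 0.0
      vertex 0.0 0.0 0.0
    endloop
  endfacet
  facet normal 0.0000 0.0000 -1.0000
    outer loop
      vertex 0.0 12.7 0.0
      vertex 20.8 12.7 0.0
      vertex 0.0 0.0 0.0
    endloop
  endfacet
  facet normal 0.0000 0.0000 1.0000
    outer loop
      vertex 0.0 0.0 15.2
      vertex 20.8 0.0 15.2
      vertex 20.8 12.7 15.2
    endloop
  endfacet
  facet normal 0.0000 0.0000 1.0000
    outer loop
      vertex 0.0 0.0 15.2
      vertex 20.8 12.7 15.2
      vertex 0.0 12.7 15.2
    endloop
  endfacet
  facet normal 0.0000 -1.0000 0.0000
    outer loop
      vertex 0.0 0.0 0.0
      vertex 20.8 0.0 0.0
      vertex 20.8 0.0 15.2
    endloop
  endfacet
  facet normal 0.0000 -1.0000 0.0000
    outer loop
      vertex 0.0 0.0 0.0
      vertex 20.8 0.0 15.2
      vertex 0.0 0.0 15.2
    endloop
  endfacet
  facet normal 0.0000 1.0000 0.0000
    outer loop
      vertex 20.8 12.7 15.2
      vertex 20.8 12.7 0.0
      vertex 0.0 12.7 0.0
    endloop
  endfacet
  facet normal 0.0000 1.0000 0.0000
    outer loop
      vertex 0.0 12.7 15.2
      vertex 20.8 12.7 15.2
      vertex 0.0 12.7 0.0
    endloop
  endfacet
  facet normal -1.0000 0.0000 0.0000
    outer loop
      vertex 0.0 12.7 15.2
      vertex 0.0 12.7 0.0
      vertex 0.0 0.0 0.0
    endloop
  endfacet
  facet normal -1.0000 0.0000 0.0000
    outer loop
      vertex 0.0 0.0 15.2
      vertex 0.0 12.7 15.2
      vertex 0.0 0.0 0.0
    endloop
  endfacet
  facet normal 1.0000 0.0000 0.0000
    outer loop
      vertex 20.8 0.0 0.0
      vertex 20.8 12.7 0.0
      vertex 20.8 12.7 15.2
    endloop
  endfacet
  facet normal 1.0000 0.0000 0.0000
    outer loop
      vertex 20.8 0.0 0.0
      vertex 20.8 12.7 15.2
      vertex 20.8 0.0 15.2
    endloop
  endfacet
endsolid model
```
; perimeter-only toolpath
G21 ; units = mm
G90 ; absolute positioning
G28 ; home
; layer 1
G0 Z5.1
G0 X0.0 Y0.0
G1 X20.8 Y0.0
G1 X20.8 Y12.7
G1 X0.0 Y12.7
G1 X0.0 Y0.0
; layer 2
G0 Z10.1
G0 X0.0 Y0.0
G1 X20.8 Y0.0
G1 X20.8 Y12.7
G1 X0.0 Y12.7
G1 X0.0 Y0.0
; layer 3
G0 Z15.2
G0 X0.0 Y0.0
G1 X20.8 Y0.0
G1 X20.8 Y12.7
G1 X0.0 Y12.7
G1 X0.0 Y0.0
M2 ; end

The solid is a rectangular box, roughly 20.8 × 12.7 mm footprint and 15.2 mm tall. Slicing at Δz = 5.1 mm — 3 equal slices spanning the solid's height, so layer i sits at z = i·h/3 — gives 3 non-empty perimeters. Each is a 4-segment closed polygon; G0 lifts to the layer z and rapids to the start vertex, then G1 traces the edges.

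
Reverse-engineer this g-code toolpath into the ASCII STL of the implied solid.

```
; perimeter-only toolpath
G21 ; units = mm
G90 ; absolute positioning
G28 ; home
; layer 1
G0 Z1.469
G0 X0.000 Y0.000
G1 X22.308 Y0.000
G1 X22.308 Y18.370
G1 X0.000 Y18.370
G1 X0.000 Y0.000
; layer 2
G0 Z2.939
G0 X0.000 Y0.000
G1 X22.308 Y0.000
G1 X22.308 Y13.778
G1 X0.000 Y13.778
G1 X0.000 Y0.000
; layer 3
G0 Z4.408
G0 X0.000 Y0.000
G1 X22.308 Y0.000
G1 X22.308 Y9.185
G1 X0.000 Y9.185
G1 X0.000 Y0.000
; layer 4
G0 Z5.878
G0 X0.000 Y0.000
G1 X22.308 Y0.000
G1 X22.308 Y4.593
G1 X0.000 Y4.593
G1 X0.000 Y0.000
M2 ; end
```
solid part
  facet normal 0.0000 0.0000 -1.0000
    outer loop
      vertex 22.308 22.963 0.000
      vertex 22.308 0.000 0.000
      vertex 0.000 0.000 0.000
    endloop
  endfacet
  facet normal 0.0000 0.0000 -1.0000
    outer loop
      vertex 0.000 22.963 0.000
      vertex 22.308 22.963 0.000
      vertex 0.000 0.000 0.000
    endloop
  endfacet
  facet normal 0.0000 -1.0000 0.0000
    outer loop
      vertex 0.000 0.000 0.000
      vertex 22.308 0.000 0.000
      vertex 22.308 0.000 7.347
    endloop
  endfacet
  facet normal 0.0000 -1.0000 0.0000
    outer loop
      vertex 0.000 0.000 0.000
      vertex 22.308 0.000 7.347
      vertex 0.000 0.000 7.347
    endloop
  endfacet
  facet normal 0.0000 0.3047 0.9524
    outer loop
      vertex 0.000 0.000 7.347
      vertex 22.308 0.000 7.347
      vertex 22.308 22.963 0.000
    endloop
  endfacet
  facet normal 0.0000 0.3047 0.9524
    outer loop
      vertex 0.000 0.000 7.347
      vertex 22.308 22.963 0.000
      vertex 0.000 22.963 0.000
    endloop
  endfacet
  facet normal -1.0000 0.0000 0.0000
    outer loop
      vertex 0.000 0.000 7.347
      vertex 0.000 22.963 0.000
      vertex 0.000 0.000 0.000
    endloop
  endfacet
  facet normal 1.0000 0.0000 0.0000
    outer loop
      vertex 22.308 0.000 0.000
      vertex 22.308 22.963 0.000
      vertex 22.308 0.000 7.347
    endloop
  endfacet
endsolid part

The G0 Z moves step by Δz≈1.469 mm. The G1 loops shrink linearly with z, so the solid tapers from its base footprint up to z≈7.35. Closing with a flat bottom cap and the tapered top and triangulating gives 8 facets — a wedge (ramp): 22.3 × 23 mm base, rising to 7.35 mm along the y=0 edge and sloping linearly to z=0 at y=23.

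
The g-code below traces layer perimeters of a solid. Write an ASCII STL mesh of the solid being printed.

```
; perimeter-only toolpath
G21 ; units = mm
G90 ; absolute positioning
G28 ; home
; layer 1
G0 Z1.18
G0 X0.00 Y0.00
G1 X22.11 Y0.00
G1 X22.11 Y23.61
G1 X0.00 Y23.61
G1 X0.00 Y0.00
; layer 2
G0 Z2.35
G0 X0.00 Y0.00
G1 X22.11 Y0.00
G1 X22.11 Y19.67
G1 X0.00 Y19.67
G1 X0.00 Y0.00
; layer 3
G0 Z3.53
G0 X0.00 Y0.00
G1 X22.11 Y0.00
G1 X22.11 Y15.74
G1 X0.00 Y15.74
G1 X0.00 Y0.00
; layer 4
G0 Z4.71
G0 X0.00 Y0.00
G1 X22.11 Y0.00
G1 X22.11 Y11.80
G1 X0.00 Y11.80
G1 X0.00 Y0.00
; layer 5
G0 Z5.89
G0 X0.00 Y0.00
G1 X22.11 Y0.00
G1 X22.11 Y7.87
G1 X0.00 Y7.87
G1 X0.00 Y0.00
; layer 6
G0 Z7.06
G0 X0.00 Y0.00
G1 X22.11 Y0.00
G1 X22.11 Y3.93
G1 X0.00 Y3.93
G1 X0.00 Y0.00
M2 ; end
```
solid part
  facet normal 0.0000 0.0000 -1.0000
    outer loop
      vertex 22.11 27.54 0.00
      vertex 22.11 0.00 0.00
      vertex 0.00 0.00 0.00
    endloop
  endfacet
  facet normal 0.0000 0.0000 -1.0000
    outer loop
      vertex 0.00 27.54 0.00
      vertex 22.11 27.54 0.00
      vertex 0.00 0.00 0.00
    endloop
  endfacet
  facet normal 0.0000 -1.0000 0.0000
    outer loop
      vertex 0.00 0.00 0.00
      vertex 22.11 0.00 0.00
      vertex 22.11 0.00 8.24
    endloop
  endfacet
  facet normal 0.0000 -1.0000 0.0000
    outer loop
      vertex 0.00 0.00 0.00
      vertex 22.11 0.00 8.24
      vertex 0.00 0.00 8.24
    endloop
  endfacet
  facet normal 0.0000 0.2866 0.9580
    outer loop
      vertex 0.00 0.00 8.24
      vertex 22.11 0.00 8.24
      vertex 22.11 27.54 0.00
    endloop
  endfacet
  facet normal 0.0000 0.2866 0.9580
    outer loop
      vertex 0.00 0.00 8.24
      vertex 22.11 27.54 0.00
      vertex 0.00 27.54 0.00
    endloop
  endfacet
  facet normal -1.0000 0.0000 0.0000
    outer loop
      vertex 0.00 0.00 8.24
      vertex 0.00 27.54 0.00
      vertex 0.00 0.00 0.00
    endloop
  endfacet
  facet normal 1.0000 0.0000 0.0000
    outer loop
      vertex 22.11 0.00 0.00
      vertex 22.11 27.54 0.00
      vertex 22.11 0.00 8.24
    endloop
  endfacet
endsolid part

The G0 Z moves step by Δz≈1.18 mm. The G1 loops shrink linearly with z, so the solid tapers from its base footprint up to z≈8.24. Closing with a flat bottom cap and the tapered top and triangulating gives 8 facets — a wedge (ramp): 22.1 × 27.5 mm base, rising to 8.24 mm along the y=0 edge and sloping linearly to z=0 at y=27.5.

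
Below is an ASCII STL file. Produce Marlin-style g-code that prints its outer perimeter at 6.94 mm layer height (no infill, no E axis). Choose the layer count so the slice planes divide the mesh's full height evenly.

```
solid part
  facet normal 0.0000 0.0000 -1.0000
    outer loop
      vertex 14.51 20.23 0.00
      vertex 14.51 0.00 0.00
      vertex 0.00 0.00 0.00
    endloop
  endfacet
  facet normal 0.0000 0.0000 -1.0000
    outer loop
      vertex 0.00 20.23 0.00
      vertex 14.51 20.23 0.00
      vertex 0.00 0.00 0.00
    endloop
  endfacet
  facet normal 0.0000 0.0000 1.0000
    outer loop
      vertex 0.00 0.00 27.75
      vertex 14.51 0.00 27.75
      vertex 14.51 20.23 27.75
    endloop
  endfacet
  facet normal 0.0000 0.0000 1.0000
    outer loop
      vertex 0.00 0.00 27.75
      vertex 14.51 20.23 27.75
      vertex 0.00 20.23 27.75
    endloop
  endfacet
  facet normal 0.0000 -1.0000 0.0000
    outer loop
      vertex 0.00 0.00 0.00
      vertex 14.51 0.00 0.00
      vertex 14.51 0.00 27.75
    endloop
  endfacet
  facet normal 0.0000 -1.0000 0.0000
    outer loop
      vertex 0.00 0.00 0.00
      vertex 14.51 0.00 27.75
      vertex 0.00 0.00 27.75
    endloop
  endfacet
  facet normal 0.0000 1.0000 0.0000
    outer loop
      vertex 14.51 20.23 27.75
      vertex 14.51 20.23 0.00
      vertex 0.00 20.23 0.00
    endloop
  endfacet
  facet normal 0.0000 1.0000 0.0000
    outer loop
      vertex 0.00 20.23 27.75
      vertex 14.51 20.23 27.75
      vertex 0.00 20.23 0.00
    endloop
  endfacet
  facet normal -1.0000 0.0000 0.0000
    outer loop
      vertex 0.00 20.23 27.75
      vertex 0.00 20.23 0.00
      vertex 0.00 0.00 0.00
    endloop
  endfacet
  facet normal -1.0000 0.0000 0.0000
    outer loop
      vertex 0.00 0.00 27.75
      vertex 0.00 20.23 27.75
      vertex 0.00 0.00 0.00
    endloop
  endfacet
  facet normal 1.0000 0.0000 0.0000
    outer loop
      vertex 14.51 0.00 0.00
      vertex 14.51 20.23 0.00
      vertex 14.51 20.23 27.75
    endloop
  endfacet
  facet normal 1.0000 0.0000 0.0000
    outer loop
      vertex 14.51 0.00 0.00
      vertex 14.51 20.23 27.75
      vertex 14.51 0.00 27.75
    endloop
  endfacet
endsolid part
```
; perimeter-only toolpath
G21 ; units = mm
G90 ; absolute positioning
G28 ; home
; layer 1
G0 Z6.94
G0 X0.00 Y0.00
G1 X14.51 Y0.00
G1 X14.51 Y20.23
G1 X0.00 Y20.23
G1 X0.00 Y0.00
; layer 2
G0 Z13.88
G0 X0.00 Y0.00
G1 X14.51 Y0.00
G1 X14.51 Y20.23
G1 X0.00 Y20.23
G1 X0.00 Y0.00
; layer 3
G0 Z20.81
G0 X0.00 Y0.00
G1 X14.51 Y0.00
G1 X14.51 Y20.23
G1 X0.00 Y20.23
G1 X0.00 Y0.00
; layer 4
G0 Z27.75
G0 X0.00 Y0.00
G1 X14.51 Y0.00
G1 X14.51 Y20.23
G1 X0.00 Y20.23
G1 X0.00 Y0.00
M2 ; end

The solid is a rectangular box, roughly 14.5 × 20.2 mm footprint and 27.8 mm tall. Slicing at Δz = 6.94 mm — 4 equal slices spanning the solid's height, so layer i sits at z = i·h/4 — gives 4 non-empty perimeters. Each is a 4-segment closed polygon; G0 lifts to the layer z and rapids to the start vertex, then G1 traces the edges.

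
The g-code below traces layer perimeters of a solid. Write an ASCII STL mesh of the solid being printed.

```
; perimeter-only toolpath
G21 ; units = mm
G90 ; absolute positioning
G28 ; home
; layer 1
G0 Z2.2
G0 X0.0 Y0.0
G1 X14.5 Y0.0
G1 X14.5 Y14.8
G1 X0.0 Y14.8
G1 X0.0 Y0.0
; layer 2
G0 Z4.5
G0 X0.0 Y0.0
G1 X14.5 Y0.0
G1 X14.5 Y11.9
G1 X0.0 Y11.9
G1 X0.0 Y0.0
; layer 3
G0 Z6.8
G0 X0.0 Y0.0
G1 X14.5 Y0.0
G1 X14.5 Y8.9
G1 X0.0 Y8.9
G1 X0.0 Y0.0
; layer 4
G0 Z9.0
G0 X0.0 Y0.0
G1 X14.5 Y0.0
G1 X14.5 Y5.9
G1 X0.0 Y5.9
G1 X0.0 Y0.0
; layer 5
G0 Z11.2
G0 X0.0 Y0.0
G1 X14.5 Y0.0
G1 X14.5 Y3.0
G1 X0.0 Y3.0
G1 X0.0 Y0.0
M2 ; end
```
solid part
  facet normal 0.0000 0.0000 -1.0000
    outer loop
      vertex 14.5 17.8 0.0
      vertex 14.5 0.0 0.0
      vertex 0.0 0.0 0.0
    endloop
  endfacet
  facet normal 0.0000 0.0000 -1.0000
    outer loop
      vertex 0.0 17.8 0.0
      vertex 14.5 17.8 0.0
      vertex 0.0 0.0 0.0
    endloop
  endfacet
  facet normal 0.0000 -1.0000 0.0000
    outer loop
      vertex 0.0 0.0 0.0
      vertex 14.5 0.0 0.0
      vertex 14.5 0.0 13.5
    endloop
  endfacet
  facet normal 0.0000 -1.0000 0.0000
    outer loop
      vertex 0.0 0.0 0.0
      vertex 14.5 0.0 13.5
      vertex 0.0 0.0 13.5
    endloop
  endfacet
  facet normal 0.0000 0.6043 0.7968
    outer loop
      vertex 0.0 0.0 13.5
      vertex 14.5 0.0 13.5
      vertex 14.5 17.8 0.0
    endloop
  endfacet
  facet normal 0.0000 0.6043 0.7968
    outer loop
      vertex 0.0 0.0 13.5
      vertex 14.5 17.8 0.0
      vertex 0.0 17.8 0.0
    endloop
  endfacet
  facet normal -1.0000 0.0000 0.0000
    outer loop
      vertex 0.0 0.0 13.5
      vertex 0.0 17.8 0.0
      vertex 0.0 0.0 0.0
    endloop
  endfacet
  facet normal 1.0000 0.0000 0.0000
    outer loop
      vertex 14.5 0.0 0.0
      vertex 14.5 17.8 0.0
      vertex 14.5 0.0 13.5
    endloop
  endfacet
endsolid part

The G0 Z moves step by Δz≈2.2 mm. The G1 loops shrink linearly with z, so the solid tapers from its base footprint up to z≈13.5. Closing with a flat bottom cap and the tapered top and triangulating gives 8 facets — a wedge (ramp): 14.5 × 17.8 mm base, rising to 13.5 mm along the y=0 edge and sloping linearly to z=0 at y=17.8.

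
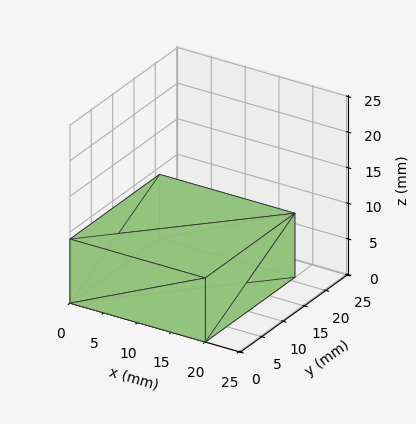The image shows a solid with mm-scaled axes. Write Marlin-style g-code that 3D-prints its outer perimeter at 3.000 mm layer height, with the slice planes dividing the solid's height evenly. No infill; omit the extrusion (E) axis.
Reading the render: the shape is a rectangular box, roughly 20 × 21 mm footprint and 9 mm tall (dimensions read to the nearest mm from the axis ticks). For the g-code, the solid's height is divided into equal slices at the stated Δz and each level perimeter traced with G1 moves after a G0 lift.

; perimeter-only toolpath
G21 ; units = mm
G90 ; absolute positioning
G28 ; home
; layer 1
G0 Z3.000
G0 X0.000 Y0.000
G1 X20.000 Y0.000
G1 X20.000 Y21.000
G1 X0.000 Y21.000
G1 X0.000 Y0.000
; layer 2
G0 Z6.000
G0 X0.000 Y0.000
G1 X20.000 Y0.000
G1 X20.000 Y21.000
G1 X0.000 Y21.000
G1 X0.000 Y0.000
; layer 3
G0 Z9.000
G0 X0.000 Y0.000
G1 X20.000 Y0.000
G1 X20.000 Y21.000
G1 X0.000 Y21.000
G1 X0.000 Y0.000
M2 ; end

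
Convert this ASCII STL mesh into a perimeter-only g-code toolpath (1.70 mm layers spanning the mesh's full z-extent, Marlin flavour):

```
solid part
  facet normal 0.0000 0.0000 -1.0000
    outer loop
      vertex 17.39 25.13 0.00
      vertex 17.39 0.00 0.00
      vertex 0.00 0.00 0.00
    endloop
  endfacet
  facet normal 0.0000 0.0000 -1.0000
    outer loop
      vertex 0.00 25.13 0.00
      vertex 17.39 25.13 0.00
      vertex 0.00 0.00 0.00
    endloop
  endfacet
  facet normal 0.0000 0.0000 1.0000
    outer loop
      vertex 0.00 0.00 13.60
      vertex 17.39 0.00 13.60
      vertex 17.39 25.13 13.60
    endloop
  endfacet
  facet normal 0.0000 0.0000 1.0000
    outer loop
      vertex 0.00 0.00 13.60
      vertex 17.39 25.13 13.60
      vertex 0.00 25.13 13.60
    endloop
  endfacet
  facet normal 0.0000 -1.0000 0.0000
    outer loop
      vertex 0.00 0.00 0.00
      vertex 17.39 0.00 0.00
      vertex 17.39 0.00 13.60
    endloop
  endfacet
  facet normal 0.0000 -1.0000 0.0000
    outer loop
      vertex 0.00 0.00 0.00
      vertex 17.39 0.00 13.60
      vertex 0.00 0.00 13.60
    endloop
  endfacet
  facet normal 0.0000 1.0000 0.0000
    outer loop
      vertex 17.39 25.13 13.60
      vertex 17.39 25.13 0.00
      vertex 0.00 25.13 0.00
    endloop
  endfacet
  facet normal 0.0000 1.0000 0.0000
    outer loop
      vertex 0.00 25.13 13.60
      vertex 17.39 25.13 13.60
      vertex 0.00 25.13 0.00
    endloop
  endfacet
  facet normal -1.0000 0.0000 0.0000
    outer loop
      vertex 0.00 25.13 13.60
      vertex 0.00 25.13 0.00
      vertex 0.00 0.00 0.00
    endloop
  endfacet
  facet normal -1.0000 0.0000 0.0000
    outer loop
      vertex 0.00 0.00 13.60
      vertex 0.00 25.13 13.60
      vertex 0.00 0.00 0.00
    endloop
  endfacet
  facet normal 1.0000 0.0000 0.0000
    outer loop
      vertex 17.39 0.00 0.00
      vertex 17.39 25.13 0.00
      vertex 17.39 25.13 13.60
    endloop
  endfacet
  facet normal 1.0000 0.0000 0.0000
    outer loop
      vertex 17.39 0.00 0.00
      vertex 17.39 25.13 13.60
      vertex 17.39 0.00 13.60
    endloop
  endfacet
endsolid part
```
; perimeter-only toolpath
G21 ; units = mm
G90 ; absolute positioning
G28 ; home
; layer 1
G0 Z1.70
G0 X0.00 Y0.00
G1 X17.39 Y0.00
G1 X17.39 Y25.13
G1 X0.00 Y25.13
G1 X0.00 Y0.00
; layer 2
G0 Z3.40
G0 X0.00 Y0.00
G1 X17.39 Y0.00
G1 X17.39 Y25.13
G1 X0.00 Y25.13
G1 X0.00 Y0.00
; layer 3
G0 Z5.10
G0 X0.00 Y0.00
G1 X17.39 Y0.00
G1 X17.39 Y25.13
G1 X0.00 Y25.13
G1 X0.00 Y0.00
; layer 4
G0 Z6.80
G0 X0.00 Y0.00
G1 X17.39 Y0.00
G1 X17.39 Y25.13
G1 X0.00 Y25.13
G1 X0.00 Y0.00
; layer 5
G0 Z8.50
G0 X0.00 Y0.00
G1 X17.39 Y0.00
G1 X17.39 Y25.13
G1 X0.00 Y25.13
G1 X0.00 Y0.00
; layer 6
G0 Z10.20
G0 X0.00 Y0.00
G1 X17.39 Y0.00
G1 X17.39 Y25.13
G1 X0.00 Y25.13
G1 X0.00 Y0.00
; layer 7
G0 Z11.90
G0 X0.00 Y0.00
G1 X17.39 Y0.00
G1 X17.39 Y25.13
G1 X0.00 Y25.13
G1 X0.00 Y0.00
; layer 8
G0 Z13.60
G0 X0.00 Y0.00
G1 X17.39 Y0.00
G1 X17.39 Y25.13
G1 X0.00 Y25.13
G1 X0.00 Y0.00
M2 ; end

The solid is a rectangular box, roughly 17.4 × 25.1 mm footprint and 13.6 mm tall. Slicing at Δz = 1.70 mm — 8 equal slices spanning the solid's height, so layer i sits at z = i·h/8 — gives 8 non-empty perimeters. Each is a 4-segment closed polygon; G0 lifts to the layer z and rapids to the start vertex, then G1 traces the edges.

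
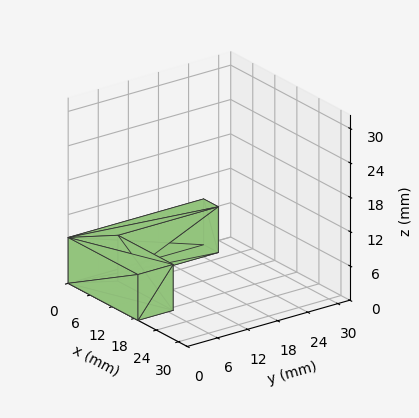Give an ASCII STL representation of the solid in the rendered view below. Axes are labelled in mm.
Reading the render: the shape is an L-shaped prism: outer 19 × 27 mm, arm thicknesses ≈ 7 mm (horizontal) and 4 mm (vertical), extruded 8 mm in z (dimensions read to the nearest mm from the axis ticks). For the STL, each face is triangulated and given an outward normal.

solid part
  facet normal 0.0000 0.0000 -1.0000
    outer loop
      vertex 19.000 7.000 0.000
      vertex 19.000 0.000 0.000
      vertex 0.000 0.000 0.000
    endloop
  endfacet
  facet normal 0.0000 0.0000 -1.0000
    outer loop
      vertex 4.000 7.000 0.000
      vertex 19.000 7.000 0.000
      vertex 0.000 0.000 0.000
    endloop
  endfacet
  facet normal 0.0000 0.0000 -1.0000
    outer loop
      vertex 4.000 27.000 0.000
      vertex 4.000 7.000 0.000
      vertex 0.000 0.000 0.000
    endloop
  endfacet
  facet normal 0.0000 0.0000 -1.0000
    outer loop
      vertex 0.000 27.000 0.000
      vertex 4.000 27.000 0.000
      vertex 0.000 0.000 0.000
    endloop
  endfacet
  facet normal 0.0000 0.0000 1.0000
    outer loop
      vertex 0.000 0.000 8.000
      vertex 19.000 0.000 8.000
      vertex 19.000 7.000 8.000
    endloop
  endfacet
  facet normal 0.0000 0.0000 1.0000
    outer loop
      vertex 0.000 0.000 8.000
      vertex 19.000 7.000 8.000
      vertex 4.000 7.000 8.000
    endloop
  endfacet
  facet normal 0.0000 0.0000 1.0000
    outer loop
      vertex 0.000 0.000 8.000
      vertex 4.000 7.000 8.000
      vertex 4.000 27.000 8.000
    endloop
  endfacet
  facet normal 0.0000 0.0000 1.0000
    outer loop
      vertex 0.000 0.000 8.000
      vertex 4.000 27.000 8.000
      vertex 0.000 27.000 8.000
    endloop
  endfacet
  facet normal 0.0000 -1.0000 0.0000
    outer loop
      vertex 0.000 0.000 0.000
      vertex 19.000 0.000 0.000
      vertex 19.000 0.000 8.000
    endloop
  endfacet
  facet normal 0.0000 -1.0000 0.0000
    outer loop
      vertex 0.000 0.000 0.000
      vertex 19.000 0.000 8.000
      vertex 0.000 0.000 8.000
    endloop
  endfacet
  facet normal 1.0000 0.0000 0.0000
    outer loop
      vertex 19.000 0.000 0.000
      vertex 19.000 7.000 0.000
      vertex 19.000 7.000 8.000
    endloop
  endfacet
  facet normal 1.0000 0.0000 0.0000
    outer loop
      vertex 19.000 0.000 0.000
      vertex 19.000 7.000 8.000
      vertex 19.000 0.000 8.000
    endloop
  endfacet
  facet normal 0.0000 1.0000 0.0000
    outer loop
      vertex 19.000 7.000 0.000
      vertex 4.000 7.000 0.000
      vertex 4.000 7.000 8.000
    endloop
  endfacet
  facet normal 0.0000 1.0000 0.0000
    outer loop
      vertex 19.000 7.000 0.000
      vertex 4.000 7.000 8.000
      vertex 19.000 7.000 8.000
    endloop
  endfacet
  facet normal 1.0000 0.0000 0.0000
    outer loop
      vertex 4.000 7.000 0.000
      vertex 4.000 27.000 0.000
      vertex 4.000 27.000 8.000
    endloop
  endfacet
  facet normal 1.0000 0.0000 0.0000
    outer loop
      vertex 4.000 7.000 0.000
      vertex 4.000 27.000 8.000
      vertex 4.000 7.000 8.000
    endloop
  endfacet
  facet normal 0.0000 1.0000 0.0000
    outer loop
      vertex 4.000 27.000 0.000
      vertex 0.000 27.000 0.000
      vertex 0.000 27.000 8.000
    endloop
  endfacet
  facet normal 0.0000 1.0000 0.0000
    outer loop
      vertex 4.000 27.000 0.000
      vertex 0.000 27.000 8.000
      vertex 4.000 27.000 8.000
    endloop
  endfacet
  facet normal -1.0000 0.0000 0.0000
    outer loop
      vertex 0.000 27.000 0.000
      vertex 0.000 0.000 0.000
      vertex 0.000 0.000 8.000
    endloop
  endfacet
  facet normal -1.0000 0.0000 0.0000
    outer loop
      vertex 0.000 27.000 0.000
      vertex 0.000 0.000 8.000
      vertex 0.000 27.000 8.000
    endloop
  endfacet
endsolid part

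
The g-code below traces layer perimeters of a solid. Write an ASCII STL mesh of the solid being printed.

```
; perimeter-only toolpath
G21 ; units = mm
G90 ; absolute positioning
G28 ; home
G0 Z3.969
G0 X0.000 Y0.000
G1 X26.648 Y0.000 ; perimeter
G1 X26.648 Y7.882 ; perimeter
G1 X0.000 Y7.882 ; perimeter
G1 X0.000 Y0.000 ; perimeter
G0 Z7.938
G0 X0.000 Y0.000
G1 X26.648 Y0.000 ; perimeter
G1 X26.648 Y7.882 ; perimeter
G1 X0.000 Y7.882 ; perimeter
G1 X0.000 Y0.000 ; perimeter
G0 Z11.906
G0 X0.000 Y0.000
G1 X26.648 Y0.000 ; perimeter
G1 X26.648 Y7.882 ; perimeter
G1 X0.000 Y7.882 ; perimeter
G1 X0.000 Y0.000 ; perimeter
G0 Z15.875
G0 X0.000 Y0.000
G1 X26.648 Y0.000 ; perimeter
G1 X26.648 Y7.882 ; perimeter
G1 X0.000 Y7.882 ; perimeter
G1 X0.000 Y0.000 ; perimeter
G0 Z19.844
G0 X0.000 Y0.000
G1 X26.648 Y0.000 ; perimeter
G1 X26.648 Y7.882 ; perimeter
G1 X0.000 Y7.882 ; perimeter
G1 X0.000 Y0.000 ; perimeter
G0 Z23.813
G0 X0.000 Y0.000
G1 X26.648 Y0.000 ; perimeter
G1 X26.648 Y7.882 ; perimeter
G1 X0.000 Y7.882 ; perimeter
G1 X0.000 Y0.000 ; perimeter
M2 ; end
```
solid part
  facet normal 0.0000 0.0000 -1.0000
    outer loop
      vertex 26.648 7.882 0.000
      vertex 26.648 0.000 0.000
      vertex 0.000 0.000 0.000
    endloop
  endfacet
  facet normal 0.0000 0.0000 -1.0000
    outer loop
      vertex 0.000 7.882 0.000
      vertex 26.648 7.882 0.000
      vertex 0.000 0.000 0.000
    endloop
  endfacet
  facet normal 0.0000 0.0000 1.0000
    outer loop
      vertex 0.000 0.000 23.813
      vertex 26.648 0.000 23.813
      vertex 26.648 7.882 23.813
    endloop
  endfacet
  facet normal 0.0000 0.0000 1.0000
    outer loop
      vertex 0.000 0.000 23.813
      vertex 26.648 7.882 23.813
      vertex 0.000 7.882 23.813
    endloop
  endfacet
  facet normal 0.0000 -1.0000 0.0000
    outer loop
      vertex 0.000 0.000 0.000
      vertex 26.648 0.000 0.000
      vertex 26.648 0.000 23.813
    endloop
  endfacet
  facet normal 0.0000 -1.0000 0.0000
    outer loop
      vertex 0.000 0.000 0.000
      vertex 26.648 0.000 23.813
      vertex 0.000 0.000 23.813
    endloop
  endfacet
  facet normal 0.0000 1.0000 0.0000
    outer loop
      vertex 26.648 7.882 23.813
      vertex 26.648 7.882 0.000
      vertex 0.000 7.882 0.000
    endloop
  endfacet
  facet normal 0.0000 1.0000 0.0000
    outer loop
      vertex 0.000 7.882 23.813
      vertex 26.648 7.882 23.813
      vertex 0.000 7.882 0.000
    endloop
  endfacet
  facet normal -1.0000 0.0000 0.0000
    outer loop
      vertex 0.000 7.882 23.813
      vertex 0.000 7.882 0.000
      vertex 0.000 0.000 0.000
    endloop
  endfacet
  facet normal -1.0000 0.0000 0.0000
    outer loop
      vertex 0.000 0.000 23.813
      vertex 0.000 7.882 23.813
      vertex 0.000 0.000 0.000
    endloop
  endfacet
  facet normal 1.0000 0.0000 0.0000
    outer loop
      vertex 26.648 0.000 0.000
      vertex 26.648 7.882 0.000
      vertex 26.648 7.882 23.813
    endloop
  endfacet
  facet normal 1.0000 0.0000 0.0000
    outer loop
      vertex 26.648 0.000 0.000
      vertex 26.648 7.882 23.813
      vertex 26.648 0.000 23.813
    endloop
  endfacet
endsolid part

The G0 Z moves step by Δz≈3.969 mm. Every layer's G1 loop is the same polygon, so the solid is a straight extrusion of it from z=0 to z≈23.8. Closing with flat bottom and top caps and triangulating gives 12 facets — a rectangular box, roughly 26.6 × 7.88 mm footprint and 23.8 mm tall.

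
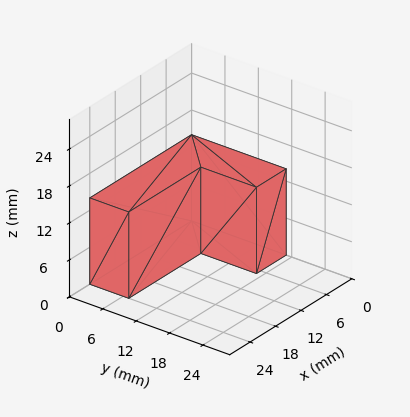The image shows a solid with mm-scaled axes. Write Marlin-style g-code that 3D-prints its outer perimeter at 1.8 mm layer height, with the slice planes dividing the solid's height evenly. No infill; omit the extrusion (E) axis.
Reading the render: the shape is an L-shaped prism: outer 24 × 17 mm, arm thicknesses ≈ 7 mm (horizontal) and 7 mm (vertical), extruded 14 mm in z (dimensions read to the nearest mm from the axis ticks). For the g-code, the solid's height is divided into equal slices at the stated Δz and each level perimeter traced with G1 moves after a G0 lift.

; perimeter-only toolpath
G21 ; units = mm
G90 ; absolute positioning
G28 ; home
; layer 1
G0 Z1.8
G0 X0.0 Y0.0
G1 X24.0 Y0.0
G1 X24.0 Y7.0
G1 X7.0 Y7.0
G1 X7.0 Y17.0
G1 X0.0 Y17.0
G1 X0.0 Y0.0
; layer 2
G0 Z3.5
G0 X0.0 Y0.0
G1 X24.0 Y0.0
G1 X24.0 Y7.0
G1 X7.0 Y7.0
G1 X7.0 Y17.0
G1 X0.0 Y17.0
G1 X0.0 Y0.0
; layer 3
G0 Z5.2
G0 X0.0 Y0.0
G1 X24.0 Y0.0
G1 X24.0 Y7.0
G1 X7.0 Y7.0
G1 X7.0 Y17.0
G1 X0.0 Y17.0
G1 X0.0 Y0.0
; layer 4
G0 Z7.0
G0 X0.0 Y0.0
G1 X24.0 Y0.0
G1 X24.0 Y7.0
G1 X7.0 Y7.0
G1 X7.0 Y17.0
G1 X0.0 Y17.0
G1 X0.0 Y0.0
; layer 5
G0 Z8.8
G0 X0.0 Y0.0
G1 X24.0 Y0.0
G1 X24.0 Y7.0
G1 X7.0 Y7.0
G1 X7.0 Y17.0
G1 X0.0 Y17.0
G1 X0.0 Y0.0
; layer 6
G0 Z10.5
G0 X0.0 Y0.0
G1 X24.0 Y0.0
G1 X24.0 Y7.0
G1 X7.0 Y7.0
G1 X7.0 Y17.0
G1 X0.0 Y17.0
G1 X0.0 Y0.0
; layer 7
G0 Z12.2
G0 X0.0 Y0.0
G1 X24.0 Y0.0
G1 X24.0 Y7.0
G1 X7.0 Y7.0
G1 X7.0 Y17.0
G1 X0.0 Y17.0
G1 X0.0 Y0.0
; layer 8
G0 Z14.0
G0 X0.0 Y0.0
G1 X24.0 Y0.0
G1 X24.0 Y7.0
G1 X7.0 Y7.0
G1 X7.0 Y17.0
G1 X0.0 Y17.0
G1 X0.0 Y0.0
M2 ; end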